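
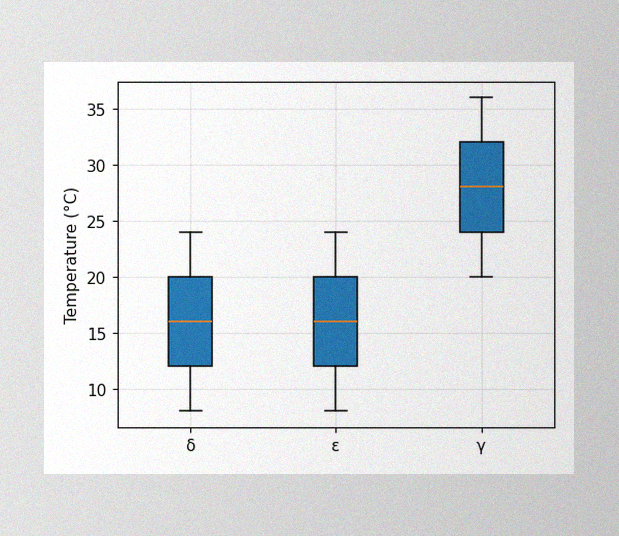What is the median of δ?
16°C

The image has some photo noise and uneven lighting. The median line in the δ box sits at 16°C.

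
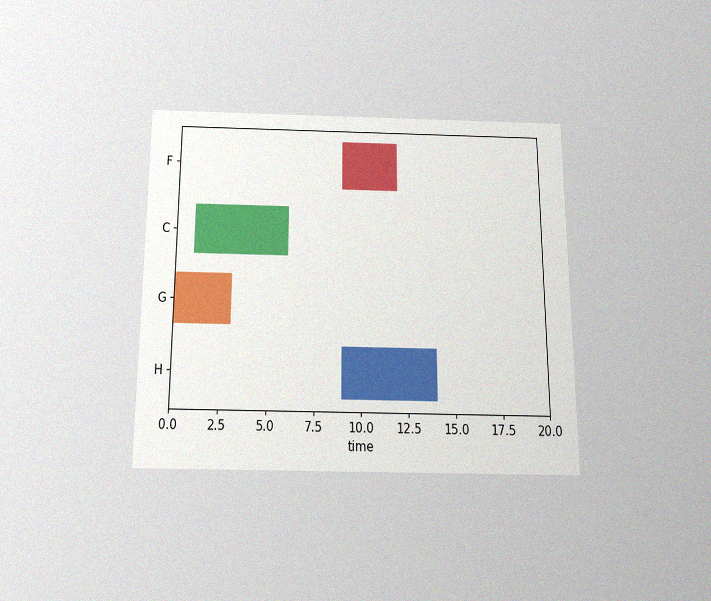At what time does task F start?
The chart is viewed slightly from below, with some photo noise. The F bar begins at t=9.

9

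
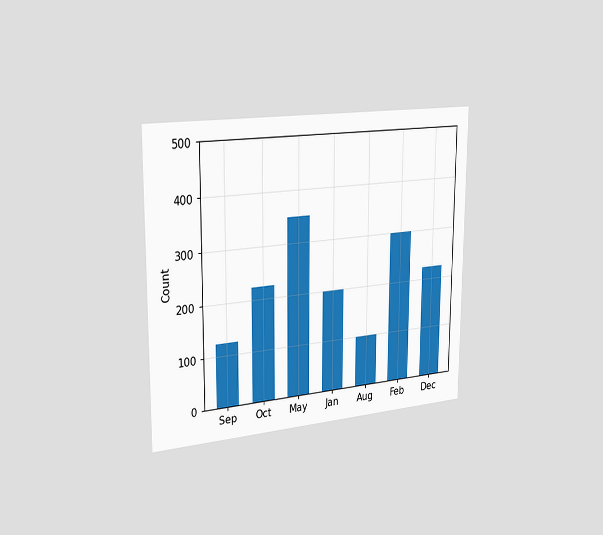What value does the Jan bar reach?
200

The chart is viewed slightly from the left. Reading along the chart's y-axis, the Jan bar reaches 200.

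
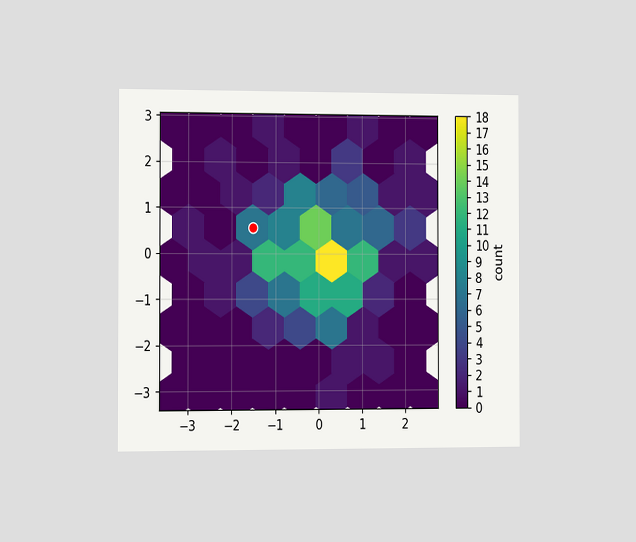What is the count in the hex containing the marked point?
The chart is viewed slightly from the left. The marked hex reads 7 on the colorbar.

7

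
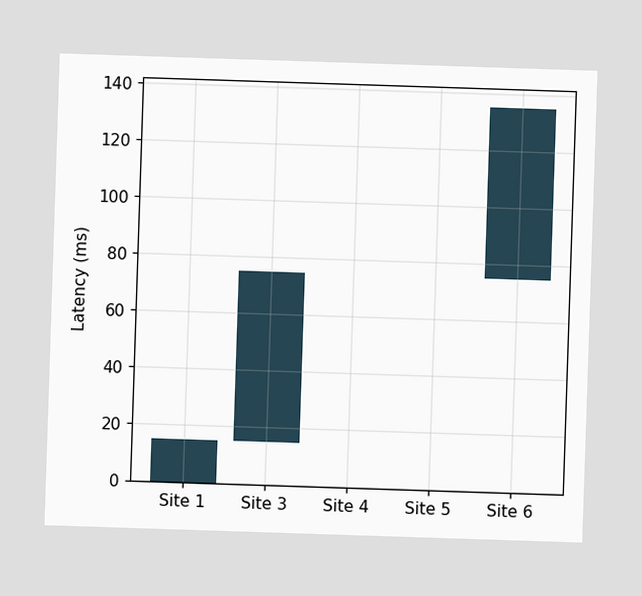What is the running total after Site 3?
After Site 3 the running total reaches 75ms.

75ms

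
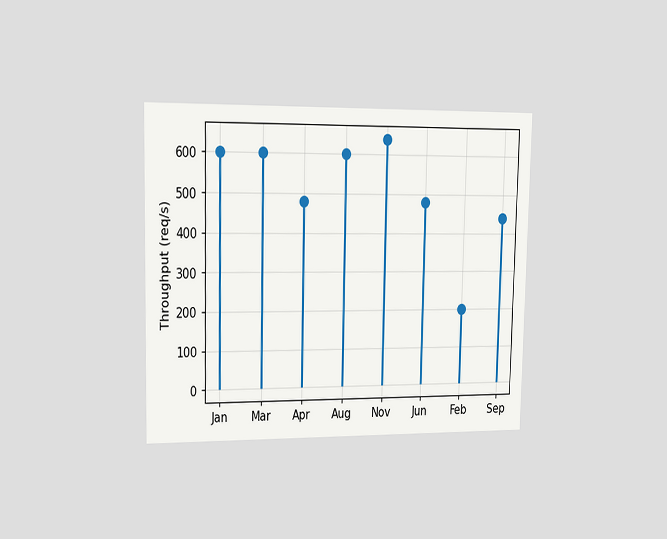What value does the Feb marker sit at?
The chart is viewed slightly from the left. The Feb marker sits at 200req/s.

200req/s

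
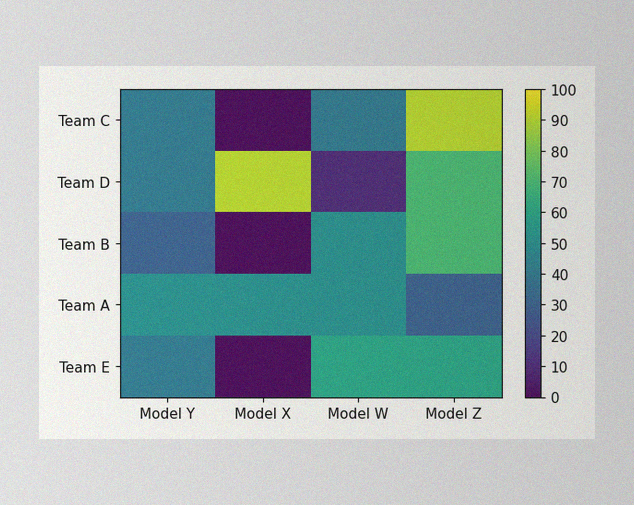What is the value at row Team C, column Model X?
0

The image has some photo noise and uneven lighting. Matching cell (Team C, Model X) against the colorbar gives 0.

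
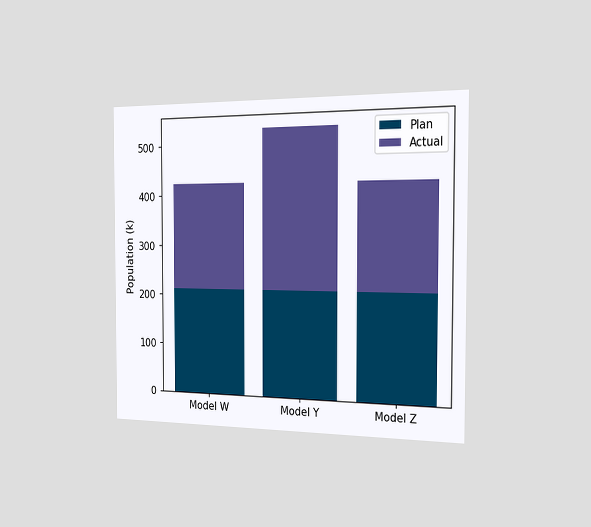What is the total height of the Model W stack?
The chart is viewed slightly from the right. The Model W stack's top reaches 424k on the y-axis.

424k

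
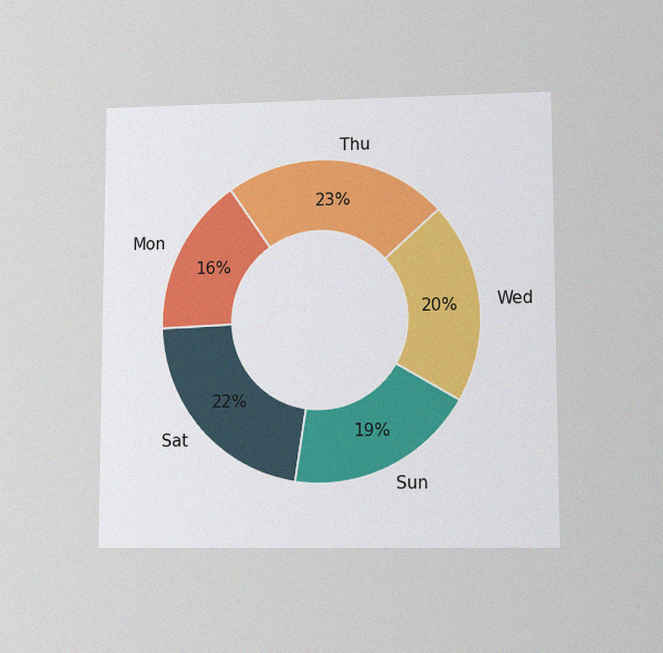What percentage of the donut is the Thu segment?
23%

The chart is viewed at a slight angle, with some photo noise. The Thu segment takes up 23% of the ring.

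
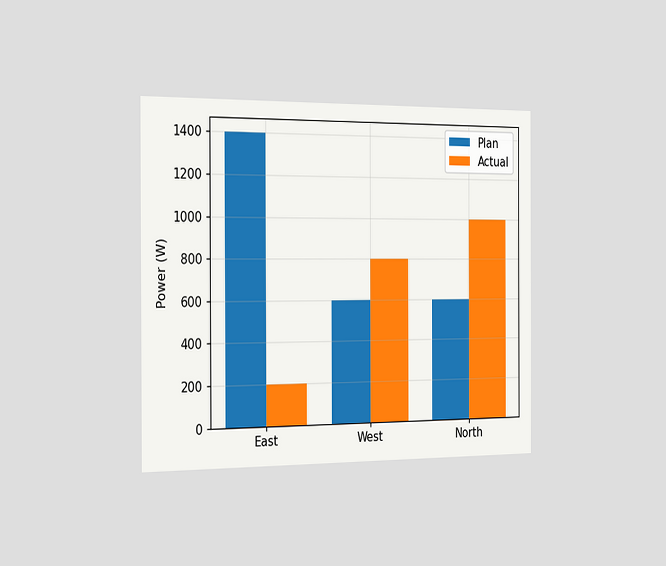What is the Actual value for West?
800W

The chart is viewed slightly from the left. The Actual bar at West reaches 800W on the y-axis.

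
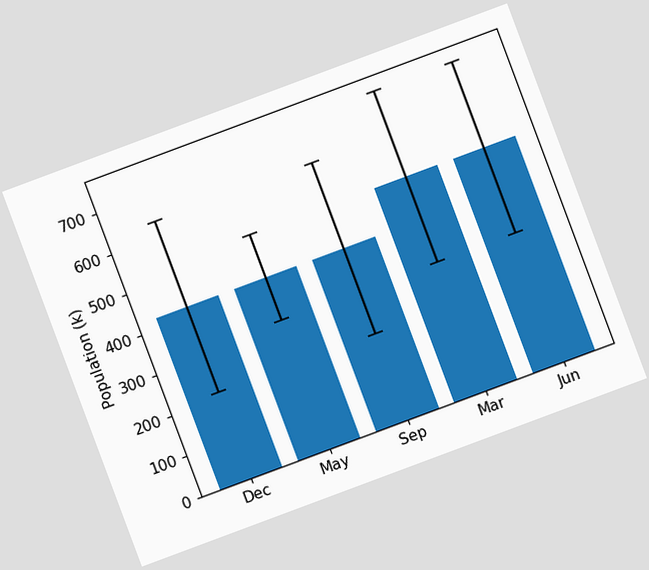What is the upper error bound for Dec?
The chart is tilted about 20° counter-clockwise. The Dec bar's upper whisker reaches 636k.

636k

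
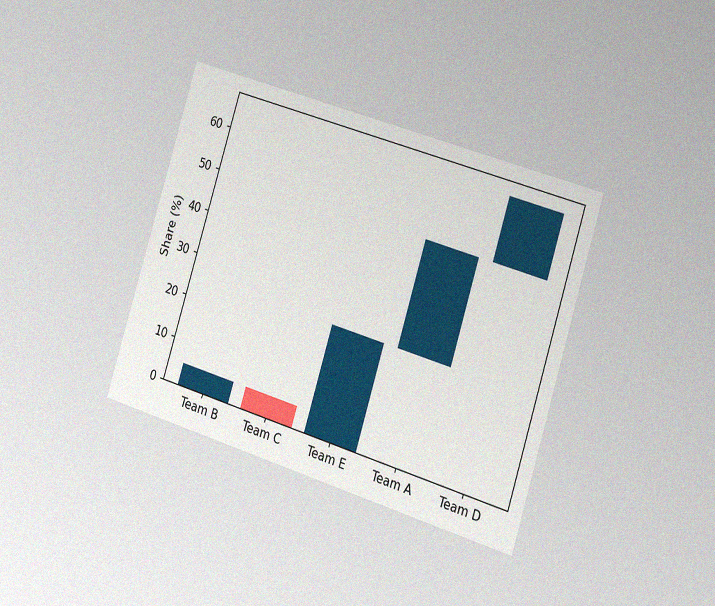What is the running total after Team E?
The chart is tilted about 17° clockwise and viewed slightly from the right, with some photo noise. After Team E the running total reaches 25%.

25%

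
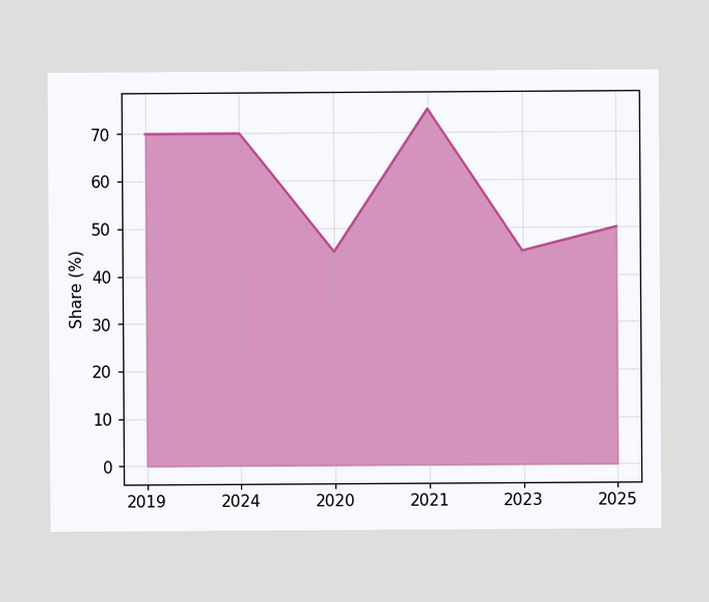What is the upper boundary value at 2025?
50%

At 2025 the upper boundary is at 50%.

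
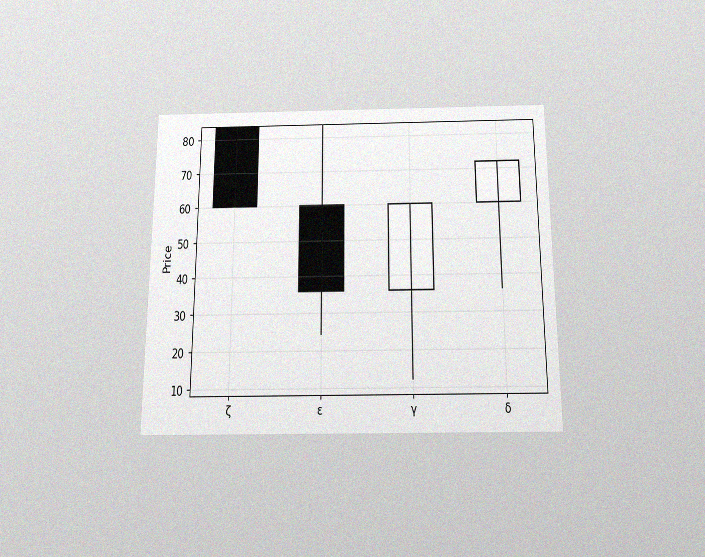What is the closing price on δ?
The chart is viewed slightly from below, with some photo noise. The δ candle closes at 72.

72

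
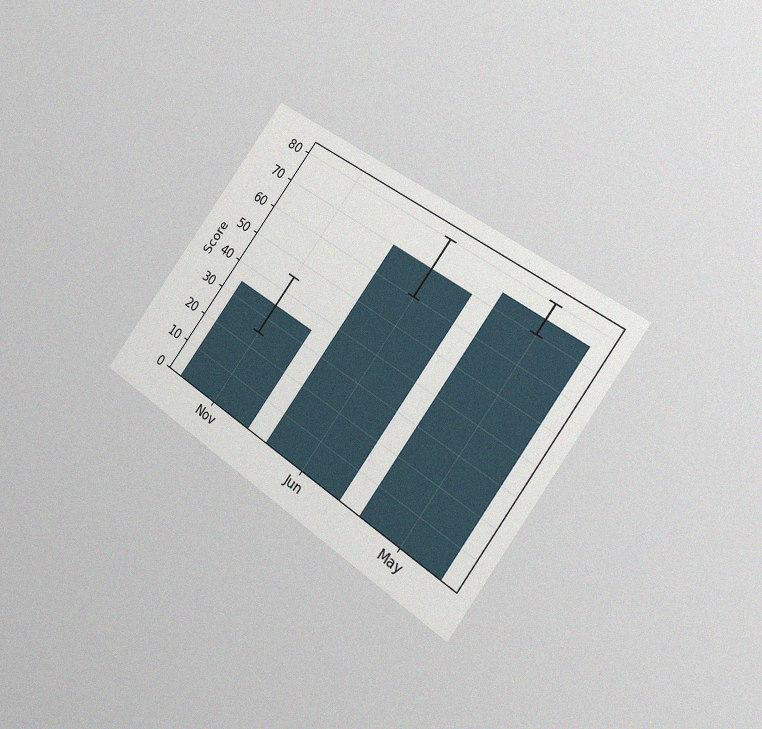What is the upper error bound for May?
80

The chart is tilted about 36° clockwise and viewed slightly from the right, with some photo noise. The May bar's upper whisker reaches 80.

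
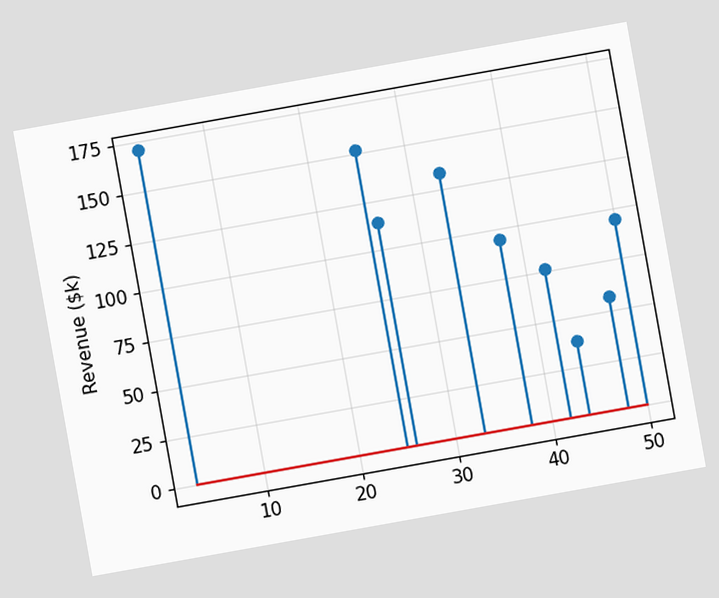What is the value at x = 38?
The chart is tilted about 10° counter-clockwise. The stem at x=38 reaches $95k.

$95k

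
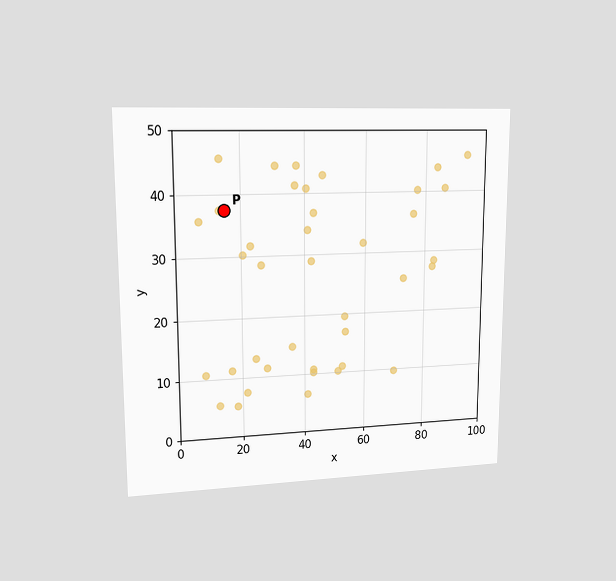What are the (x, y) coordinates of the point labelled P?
(15, 37.5)

The chart is viewed at a slight angle. Following the gridlines from P to each axis, P sits at (15, 37.5).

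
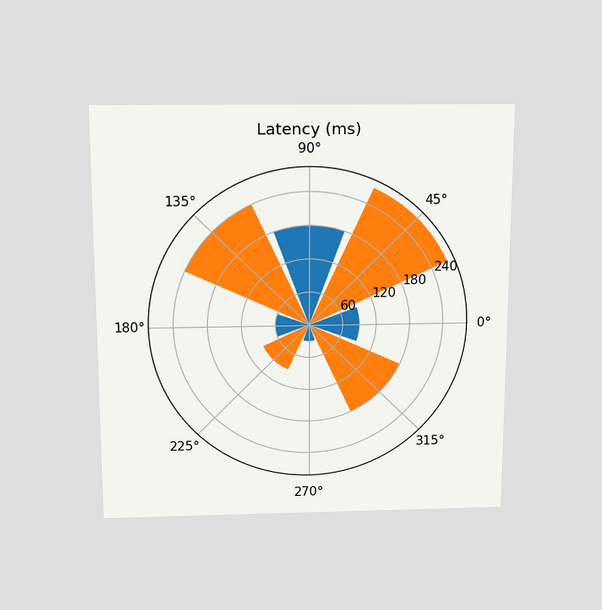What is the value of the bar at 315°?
The chart is viewed slightly from above. The bar at 315° reaches 180ms on the radial axis.

180ms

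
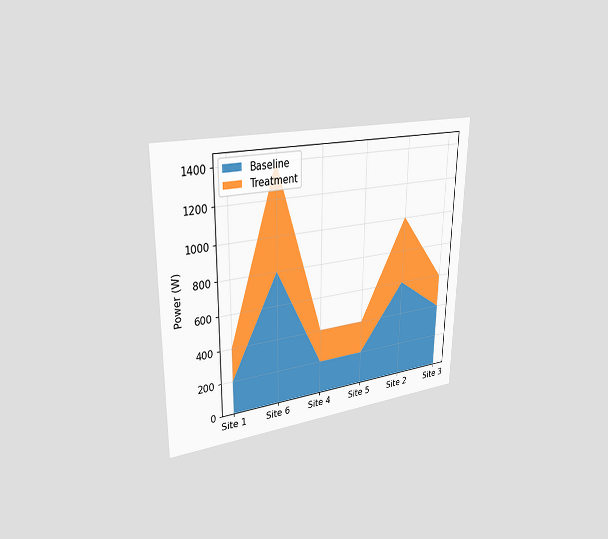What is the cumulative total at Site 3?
The chart is viewed slightly from the left. The stacked total at Site 3 reaches 600W.

600W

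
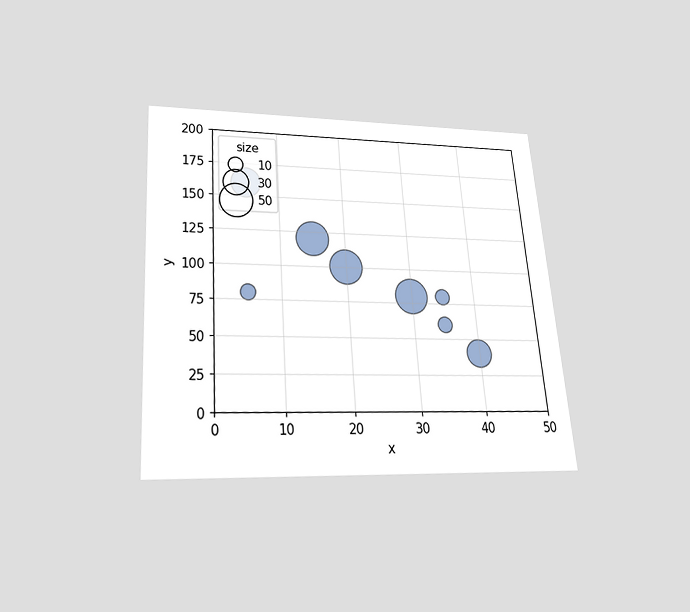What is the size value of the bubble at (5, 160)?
The chart is tilted about 4° counter-clockwise and viewed slightly from below. Matching the bubble at (5, 160) against the size legend gives 40.

40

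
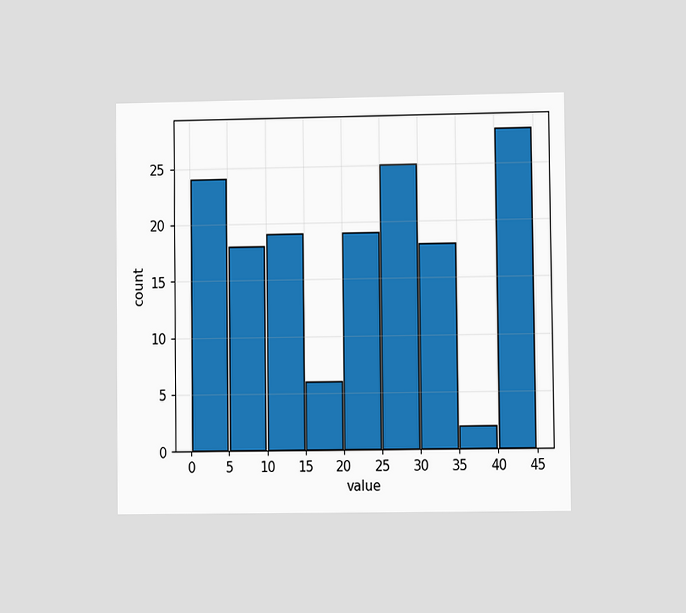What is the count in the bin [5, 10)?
The chart is viewed at a slight angle. The [5, 10) bin has height 18.

18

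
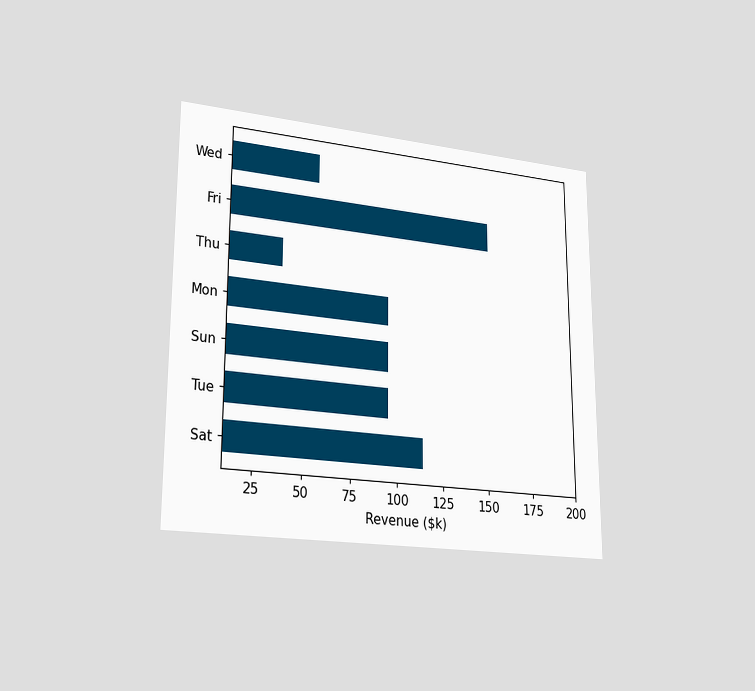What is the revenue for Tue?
$95k

The chart is viewed slightly from the left. Reading along the chart's x-axis, the Tue bar reaches $95k.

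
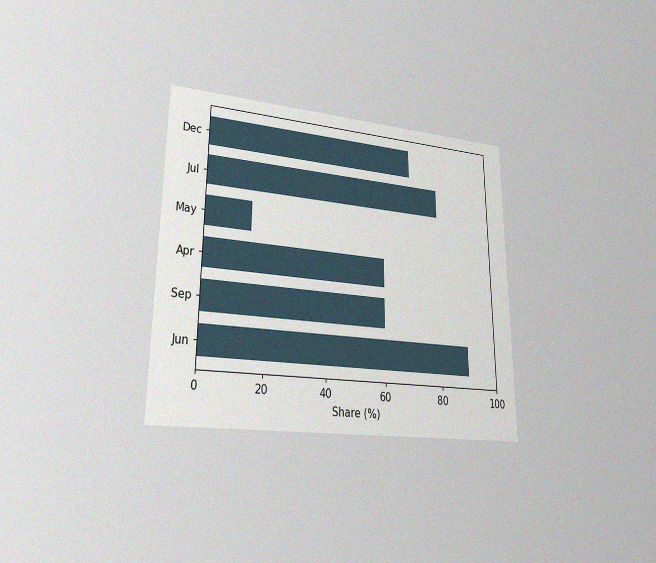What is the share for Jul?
80%

The chart is viewed at a slight angle, with some photo noise. Reading along the chart's x-axis, the Jul bar reaches 80%.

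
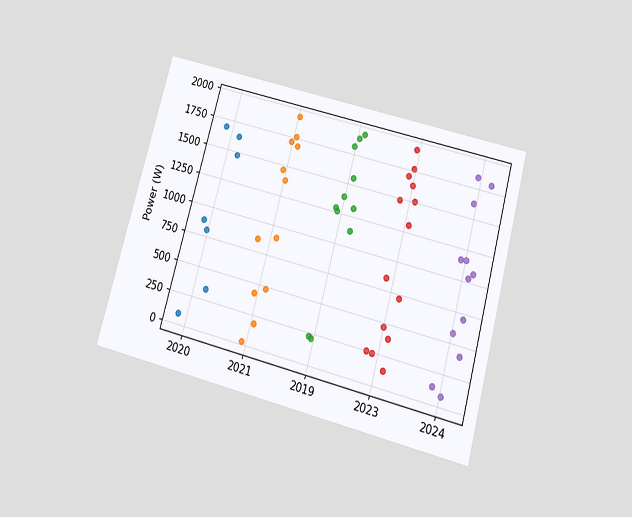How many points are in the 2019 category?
11

The chart is tilted about 15° clockwise and viewed slightly from below. Counting the markers in the 2019 column gives 11.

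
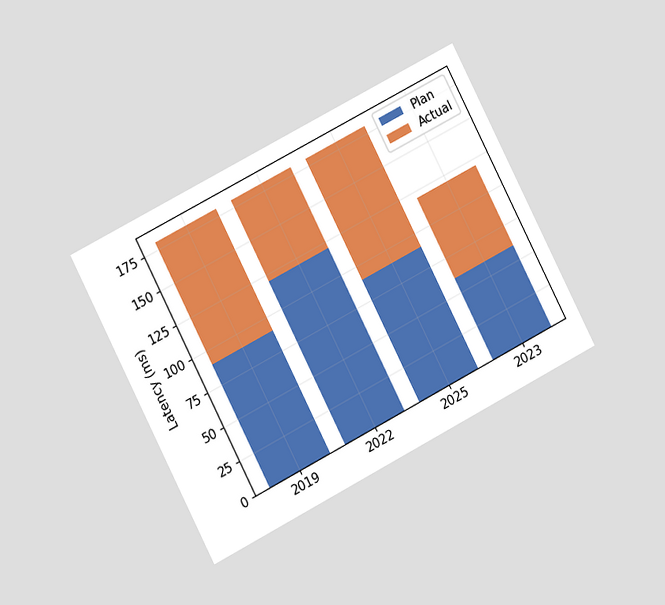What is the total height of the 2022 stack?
The chart is tilted about 27° counter-clockwise and viewed at a slight angle. The 2022 stack's top reaches 180ms on the y-axis.

180ms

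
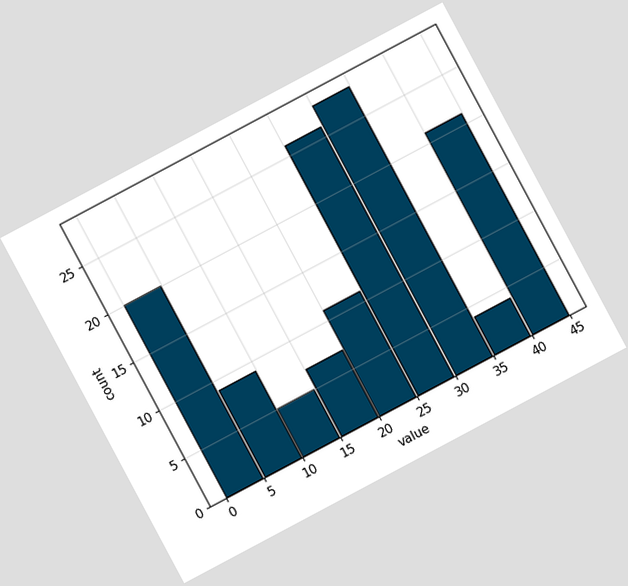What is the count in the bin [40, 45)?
The chart is tilted about 28° counter-clockwise. The [40, 45) bin has height 21.

21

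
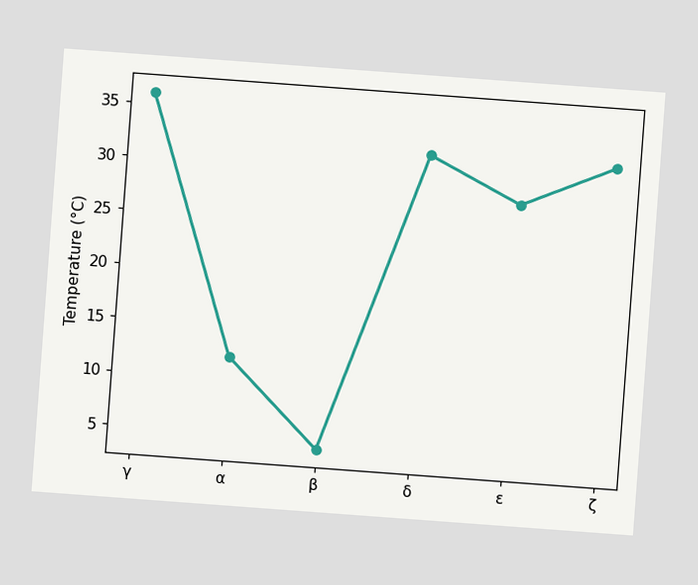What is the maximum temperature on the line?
36°C

The chart is tilted about 4° clockwise. The highest point is at γ, and reading across to the y-axis gives 36°C.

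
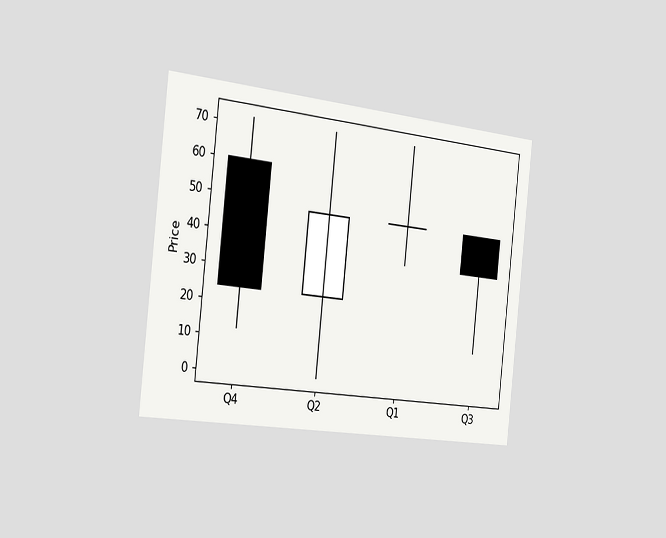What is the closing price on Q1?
48

The chart is tilted about 6° clockwise and viewed slightly from the left. The Q1 candle closes at 48.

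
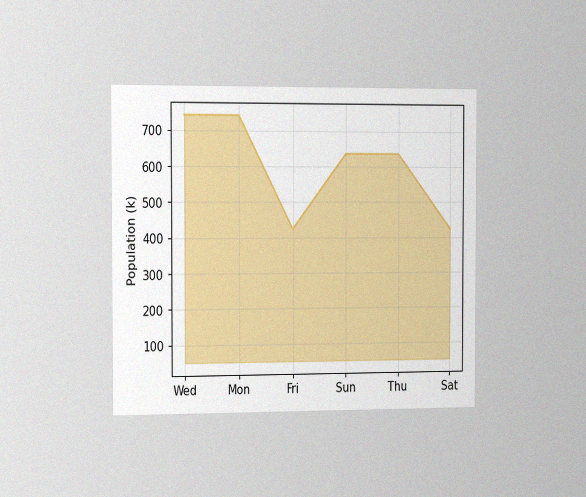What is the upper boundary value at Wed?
The chart is viewed slightly from the left, with some photo noise. At Wed the upper boundary is at 742k.

742k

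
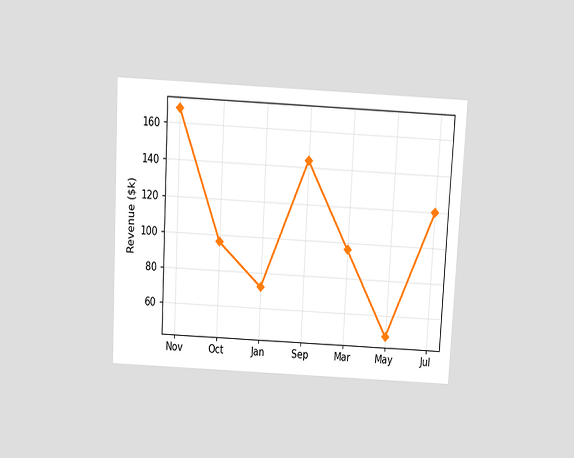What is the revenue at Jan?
$72k

The chart is tilted about 3° clockwise and viewed slightly from above. At Jan, the line is at $72k.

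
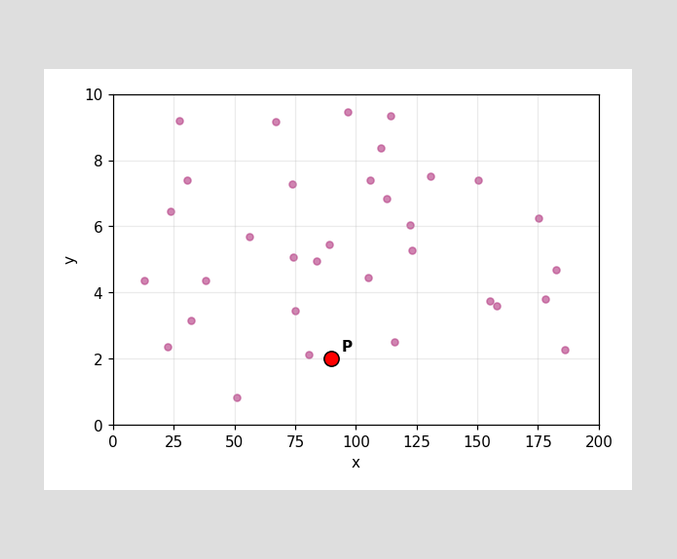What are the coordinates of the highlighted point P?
Following the gridlines from P to each axis, P sits at (90, 2).

(90, 2)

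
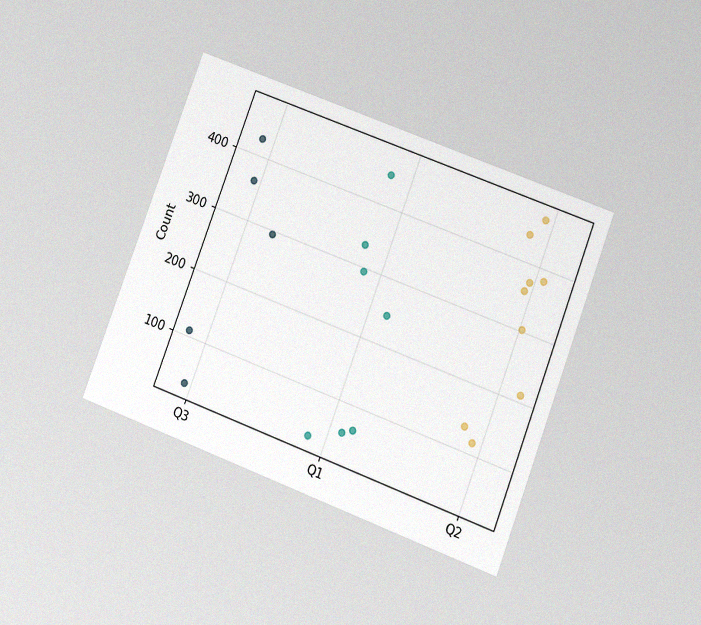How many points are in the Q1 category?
The chart is tilted about 21° clockwise and viewed at a slight angle, with some photo noise. Counting the markers in the Q1 column gives 7.

7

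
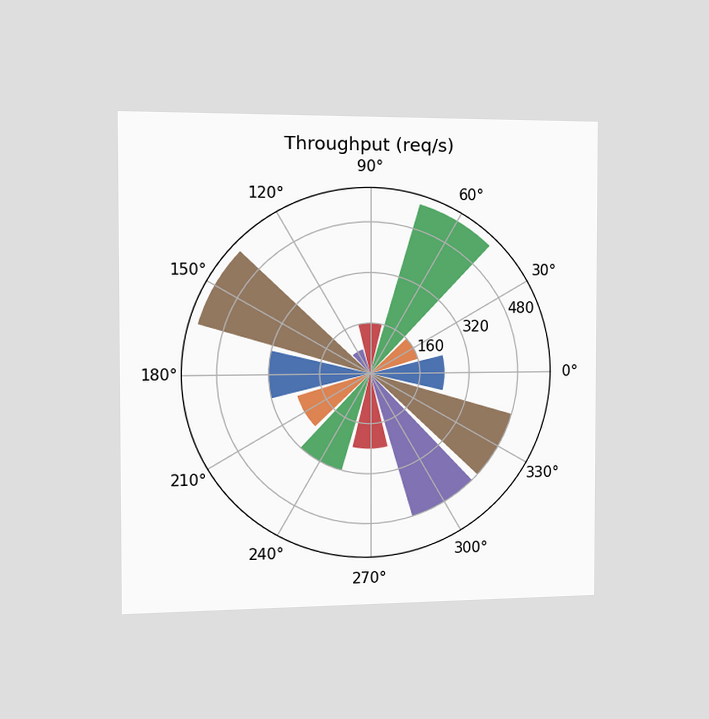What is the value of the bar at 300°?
The chart is viewed slightly from the left. The bar at 300° reaches 480req/s on the radial axis.

480req/s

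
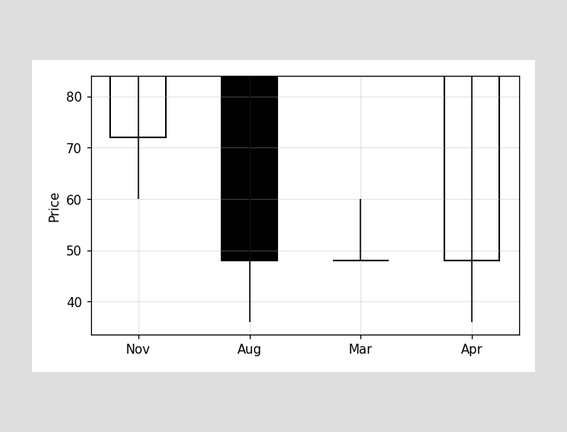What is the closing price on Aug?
The Aug candle closes at 48.

48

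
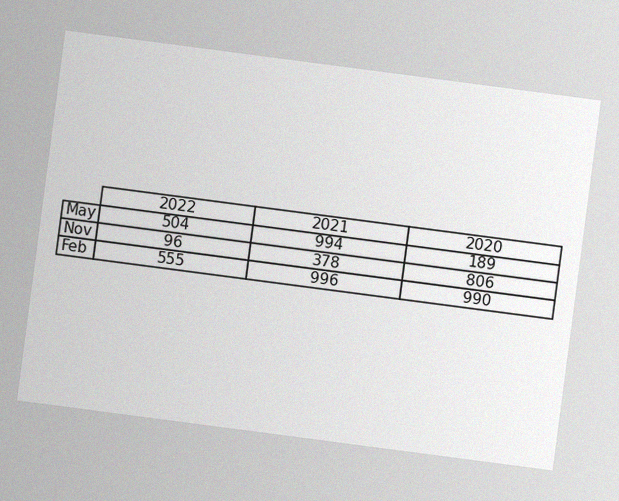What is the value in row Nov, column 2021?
378

The chart is tilted about 7° clockwise, with some photo noise. The (Nov, 2021) cell reads 378.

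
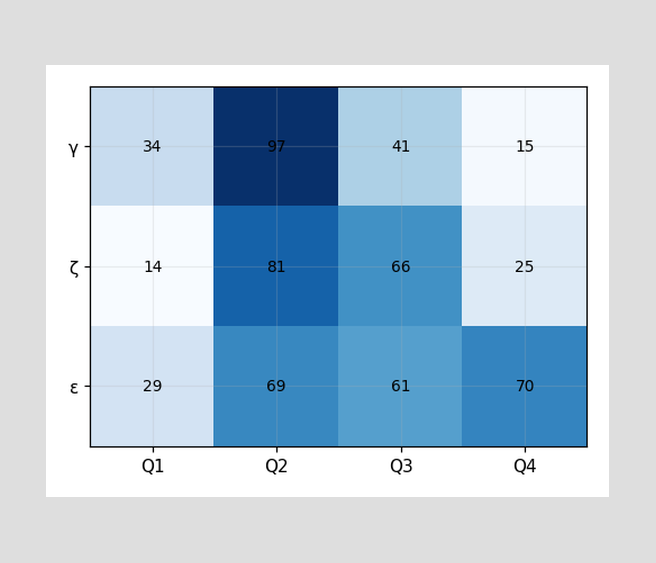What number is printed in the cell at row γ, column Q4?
15

The (γ, Q4) cell reads 15.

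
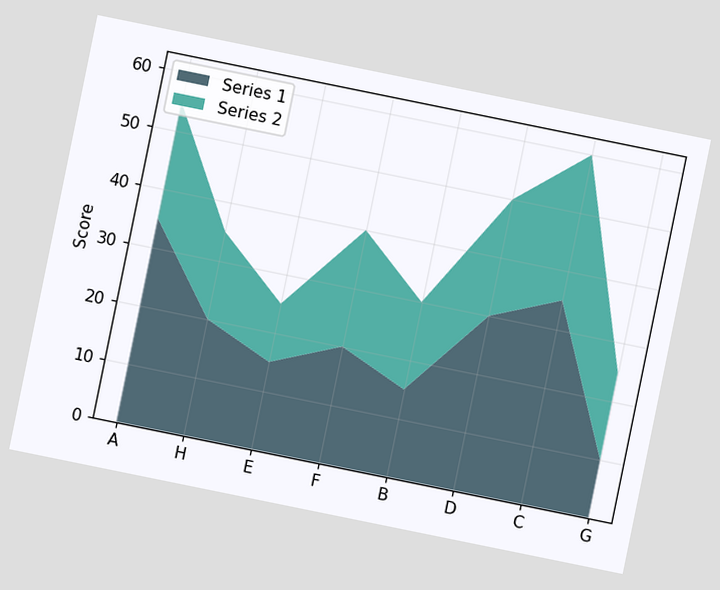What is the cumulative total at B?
The chart is tilted about 12° clockwise. The stacked total at B reaches 30.

30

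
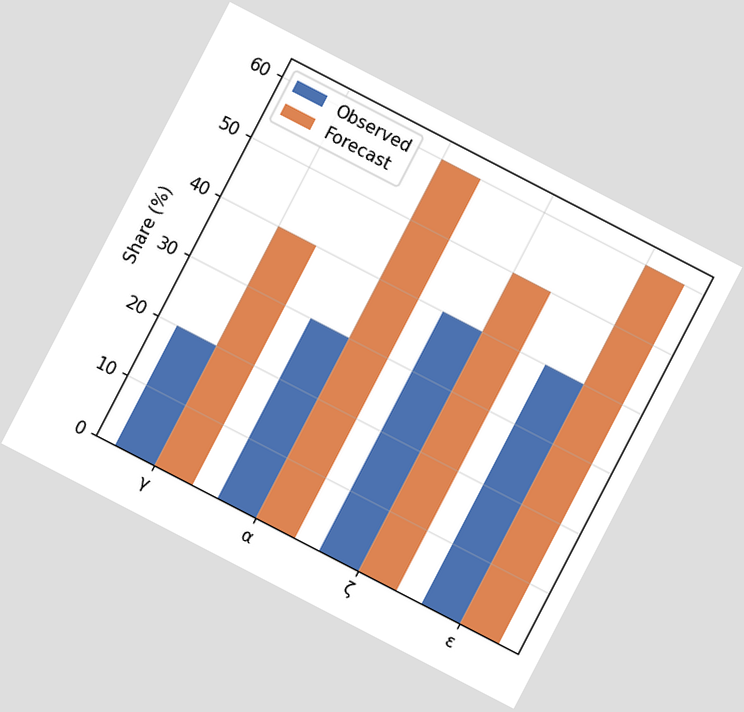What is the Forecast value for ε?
60%

The chart is tilted about 27° clockwise. The Forecast bar at ε reaches 60% on the y-axis.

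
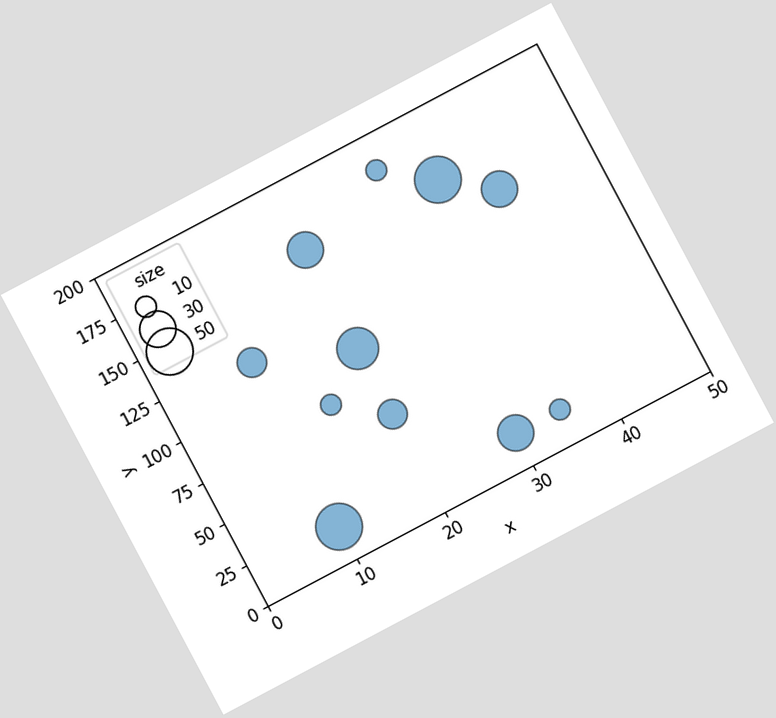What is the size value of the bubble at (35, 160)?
50

The chart is tilted about 28° counter-clockwise. Matching the bubble at (35, 160) against the size legend gives 50.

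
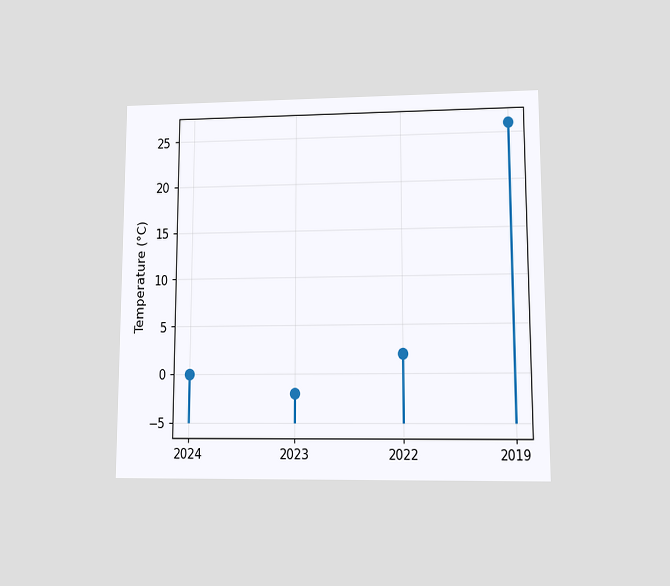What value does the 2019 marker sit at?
The chart is viewed at a slight angle. The 2019 marker sits at 26°C.

26°C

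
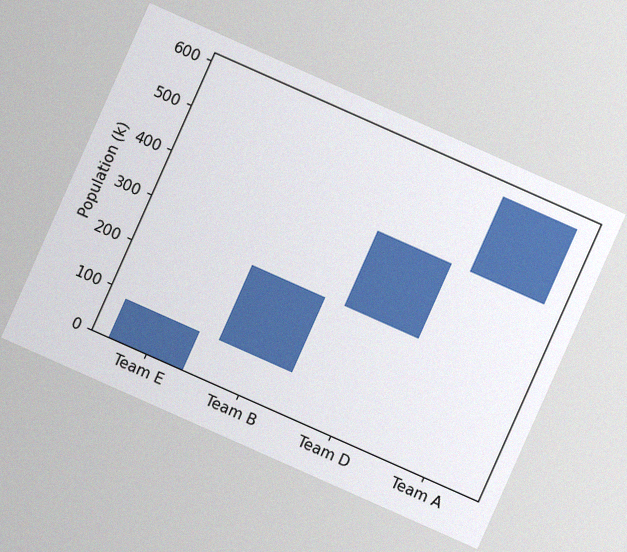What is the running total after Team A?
The chart is tilted about 24° clockwise, with some photo noise. After Team A the running total reaches 588k.

588k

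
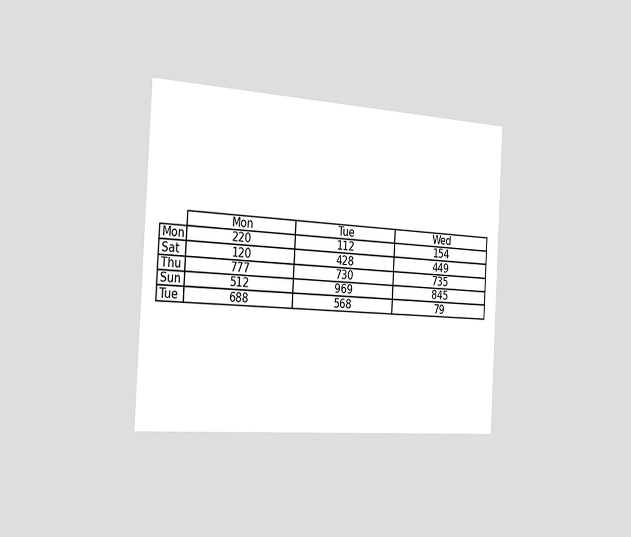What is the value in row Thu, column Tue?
730

The chart is tilted about 3° clockwise and viewed slightly from the left. The (Thu, Tue) cell reads 730.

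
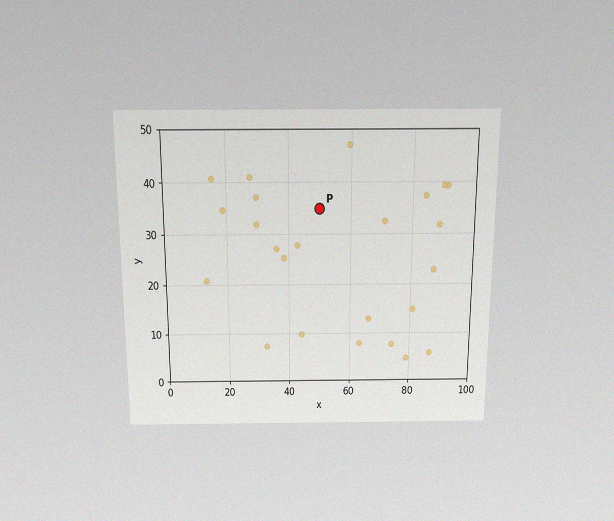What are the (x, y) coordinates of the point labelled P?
(50, 35)

The chart is viewed slightly from above, with some photo noise. Following the gridlines from P to each axis, P sits at (50, 35).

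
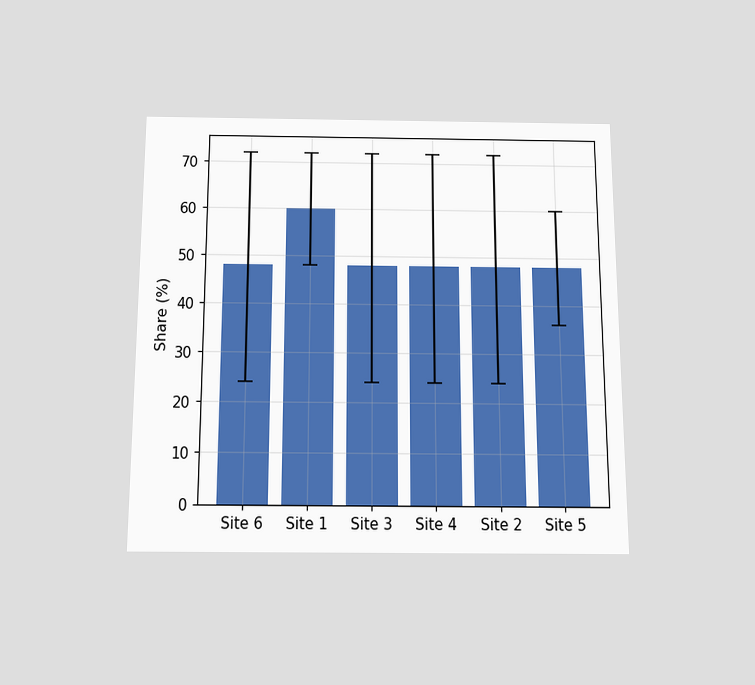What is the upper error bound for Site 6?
72%

The chart is viewed slightly from below. The Site 6 bar's upper whisker reaches 72%.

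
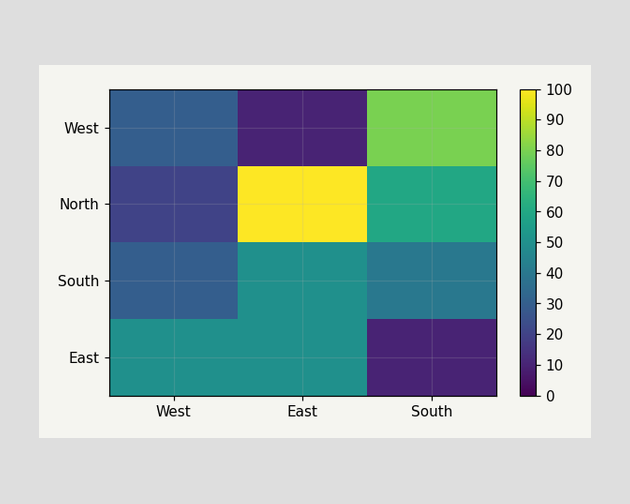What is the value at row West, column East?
Matching cell (West, East) against the colorbar gives 10.

10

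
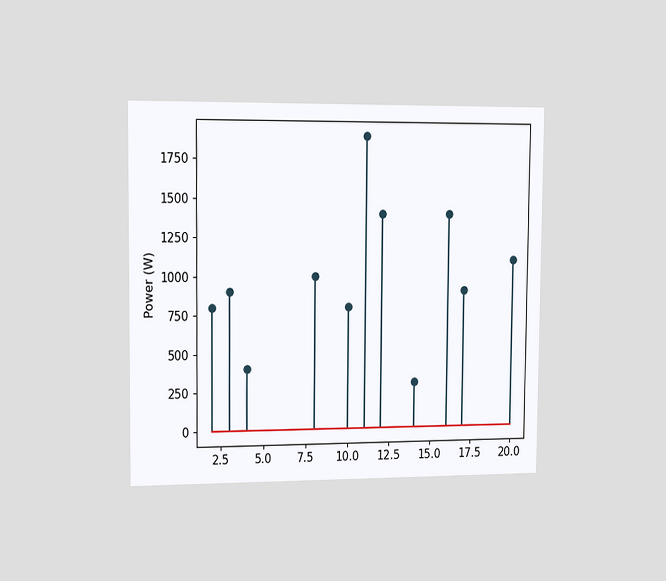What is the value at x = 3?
900W

The chart is viewed slightly from the left. The stem at x=3 reaches 900W.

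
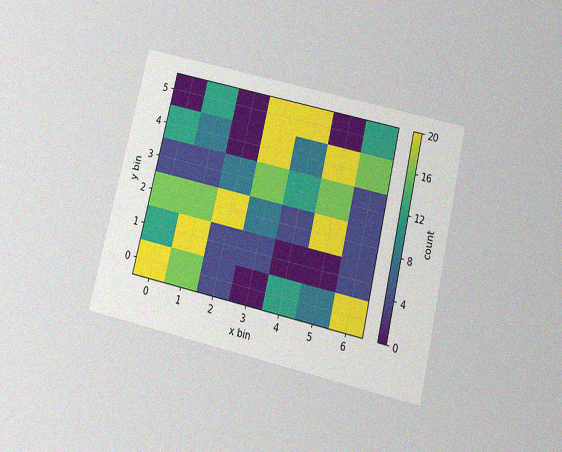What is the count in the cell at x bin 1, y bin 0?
16

The chart is tilted about 13° clockwise and viewed slightly from below, with some photo noise. Matching the cell (1, 0) against the colorbar gives 16.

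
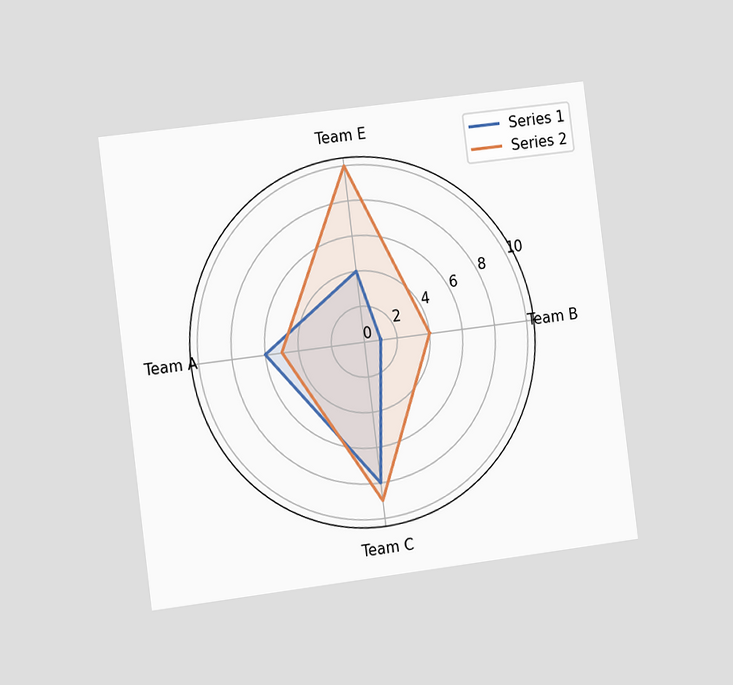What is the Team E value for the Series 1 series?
The chart is tilted about 7° counter-clockwise and viewed slightly from the left. On the Team E axis, Series 1 reaches 4.

4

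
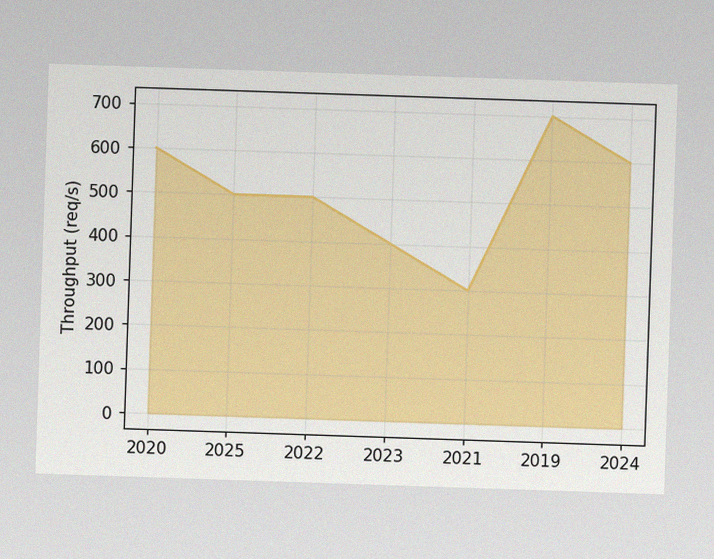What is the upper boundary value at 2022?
500req/s

The image has some photo noise and uneven lighting. At 2022 the upper boundary is at 500req/s.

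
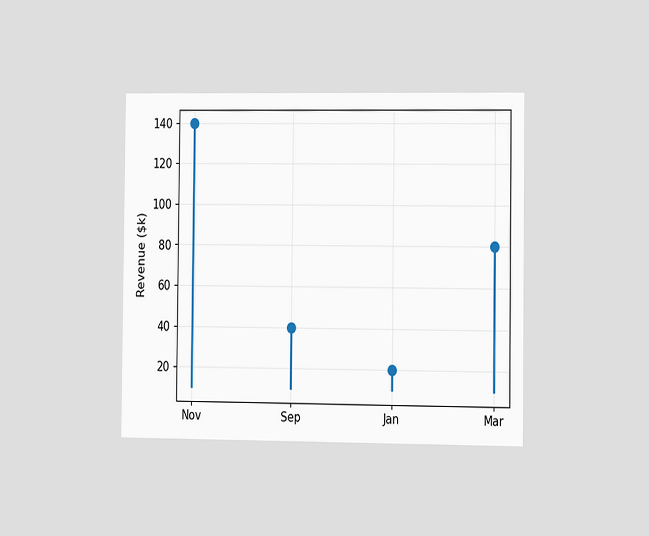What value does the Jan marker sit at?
The chart is viewed slightly from the right. The Jan marker sits at $20k.

$20k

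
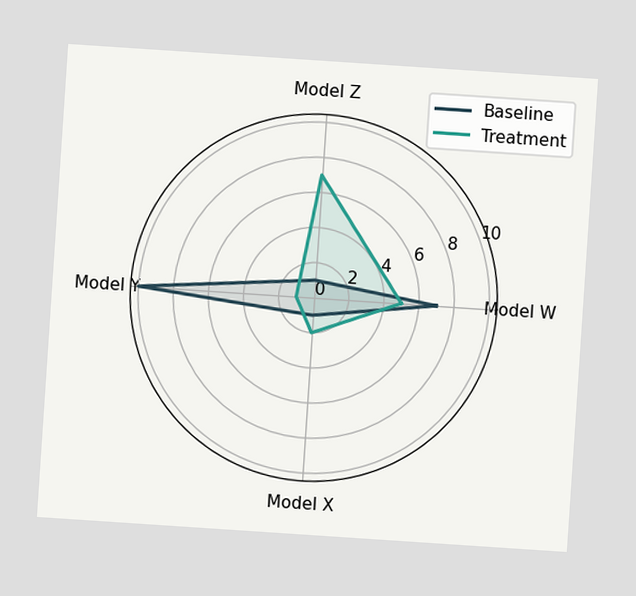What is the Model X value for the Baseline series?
The chart is tilted about 4° clockwise. On the Model X axis, Baseline reaches 1.

1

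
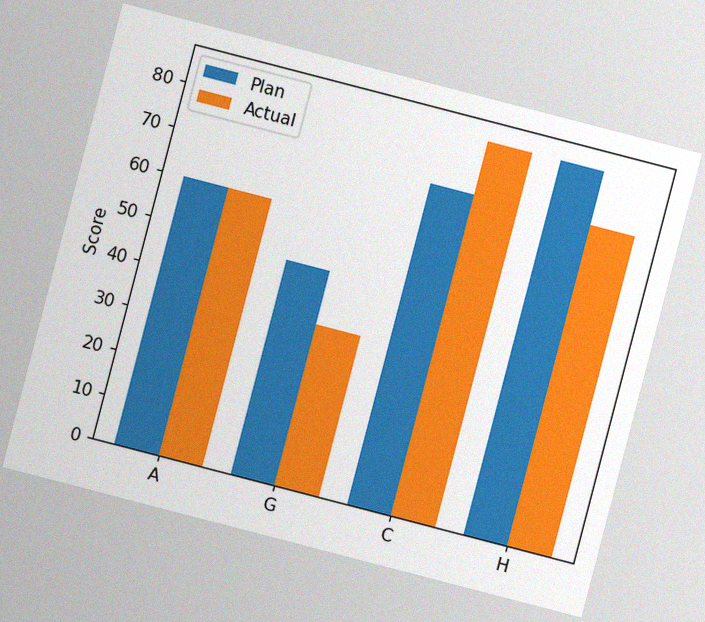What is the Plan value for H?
84

The chart is tilted about 15° clockwise, with some photo noise. The Plan bar at H reaches 84 on the y-axis.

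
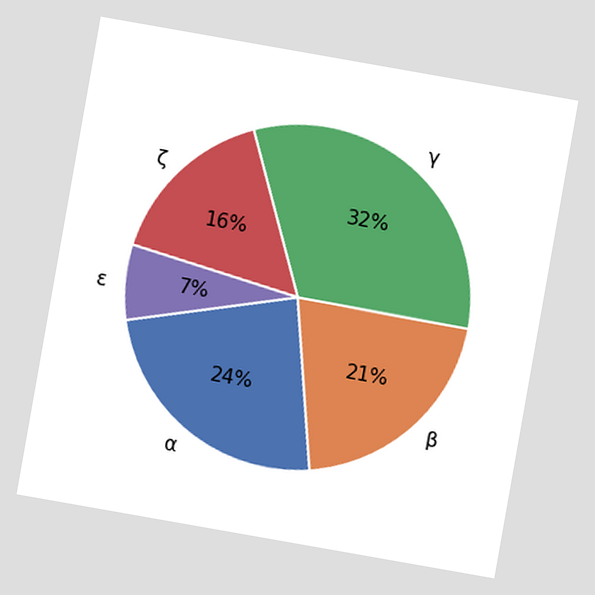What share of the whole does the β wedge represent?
21%

The chart is tilted about 10° clockwise. The β slice takes up 21% of the pie.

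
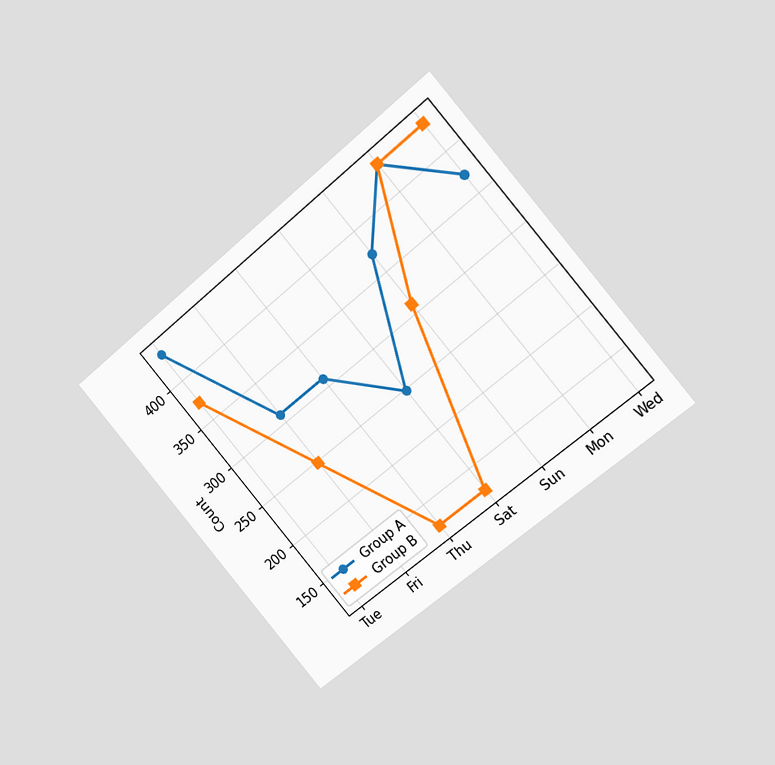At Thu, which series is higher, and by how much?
The chart is tilted about 40° counter-clockwise and viewed slightly from the right. At Thu, Group A sits above the other line by 186.

Group A, by 186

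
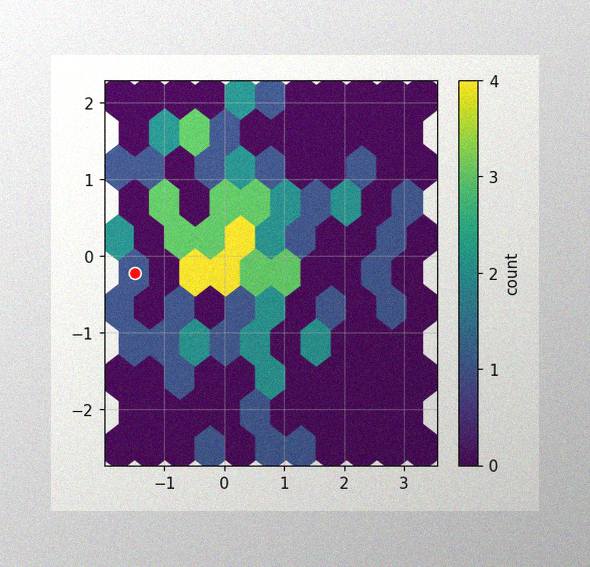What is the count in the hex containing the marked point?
The image has some photo noise and uneven lighting. The marked hex reads 1 on the colorbar.

1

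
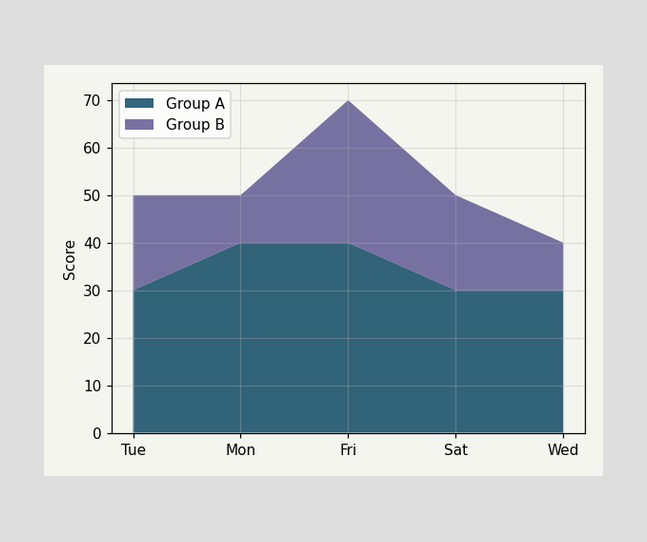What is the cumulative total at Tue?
The stacked total at Tue reaches 50.

50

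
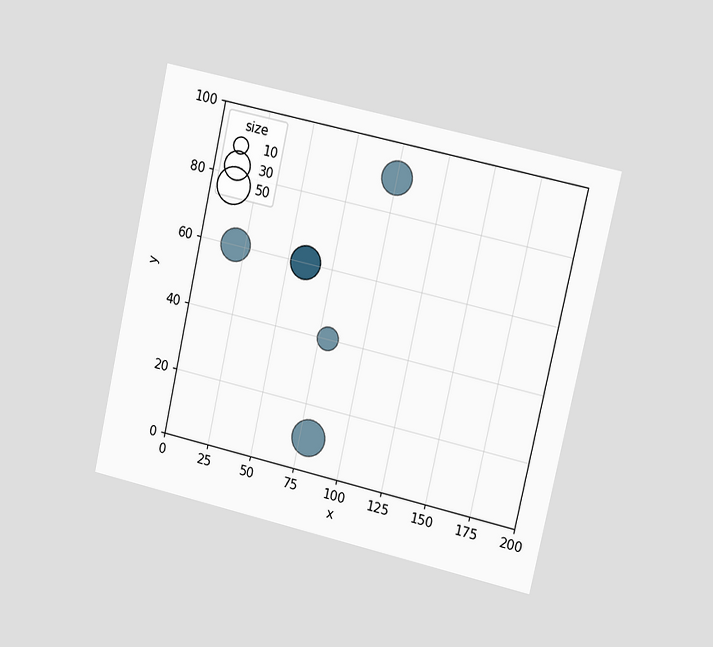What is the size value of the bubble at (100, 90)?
The chart is tilted about 12° clockwise and viewed slightly from the right. Matching the bubble at (100, 90) against the size legend gives 40.

40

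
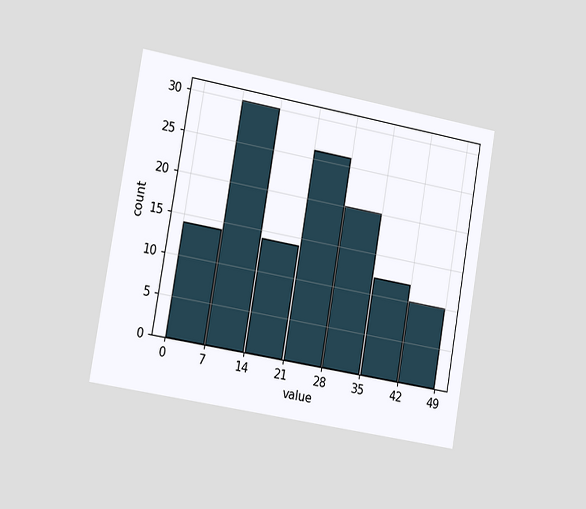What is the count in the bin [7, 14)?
The chart is tilted about 10° clockwise and viewed slightly from the left. The [7, 14) bin has height 30.

30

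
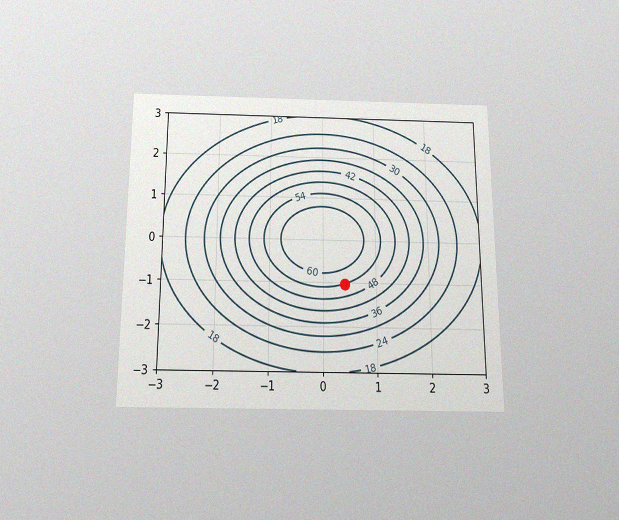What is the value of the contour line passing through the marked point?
The chart is viewed slightly from below, with some photo noise. The marked point sits on the contour labelled 54.

54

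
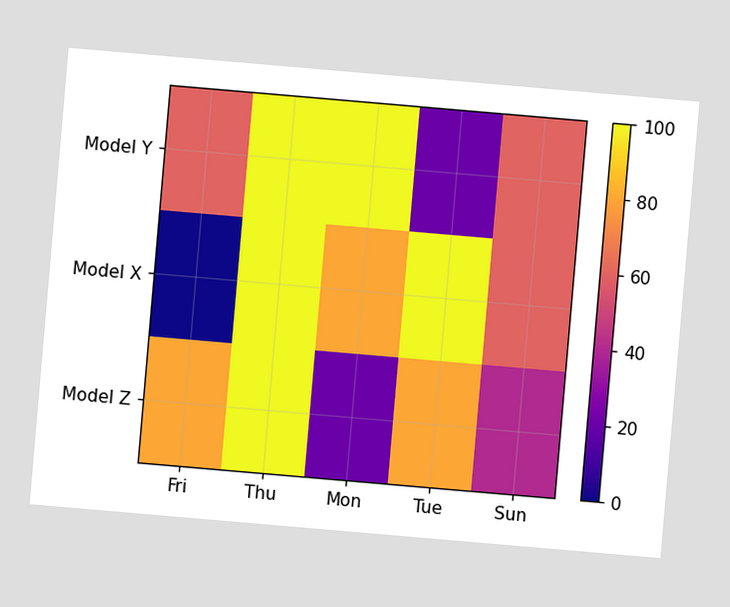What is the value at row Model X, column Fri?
The chart is tilted about 5° clockwise. Matching cell (Model X, Fri) against the colorbar gives 0.

0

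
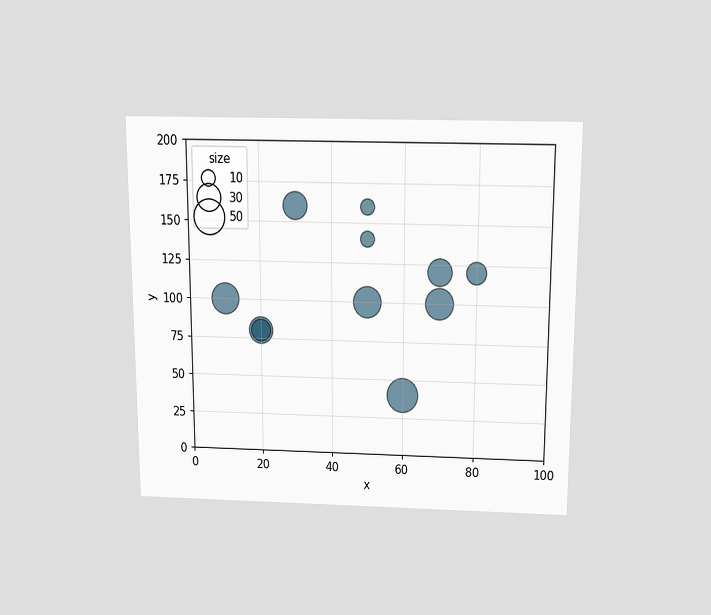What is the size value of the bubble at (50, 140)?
The chart is viewed slightly from above. Matching the bubble at (50, 140) against the size legend gives 10.

10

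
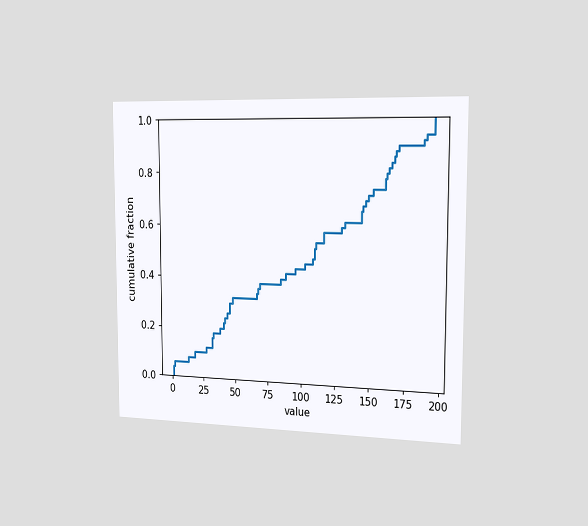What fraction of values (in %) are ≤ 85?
40%

The chart is viewed slightly from the right. At x=85 the ECDF step is at 40%.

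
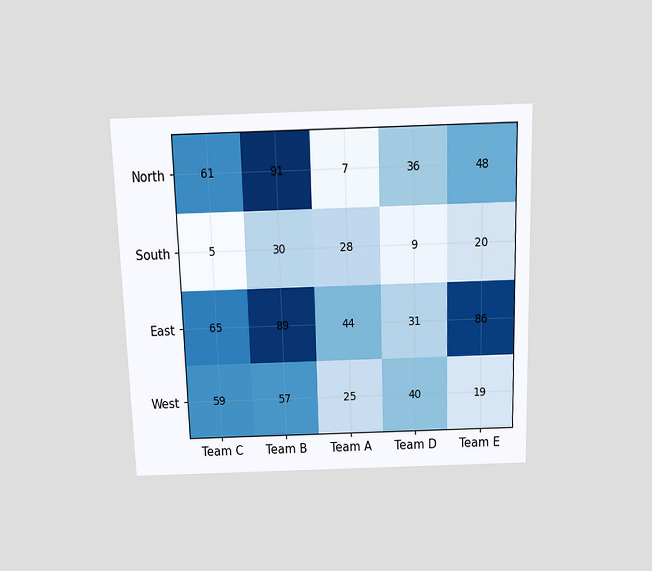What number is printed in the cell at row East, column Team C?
65

The chart is viewed slightly from above. The (East, Team C) cell reads 65.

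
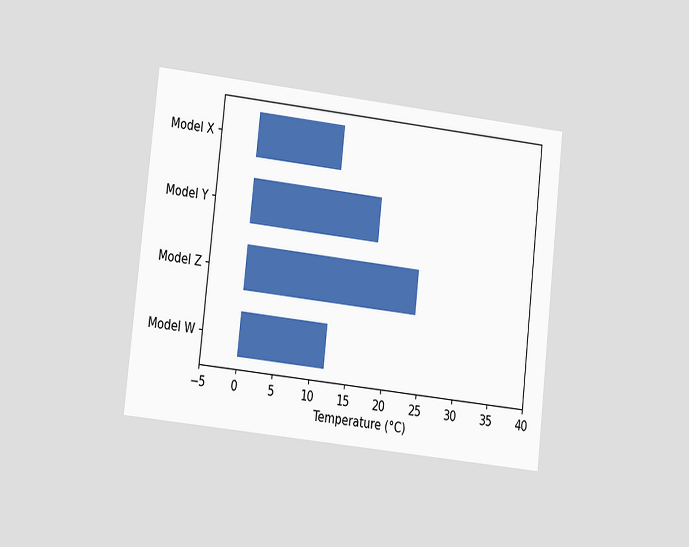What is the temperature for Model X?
The chart is tilted about 6° clockwise and viewed at a slight angle. Reading along the chart's x-axis, the Model X bar reaches 12°C.

12°C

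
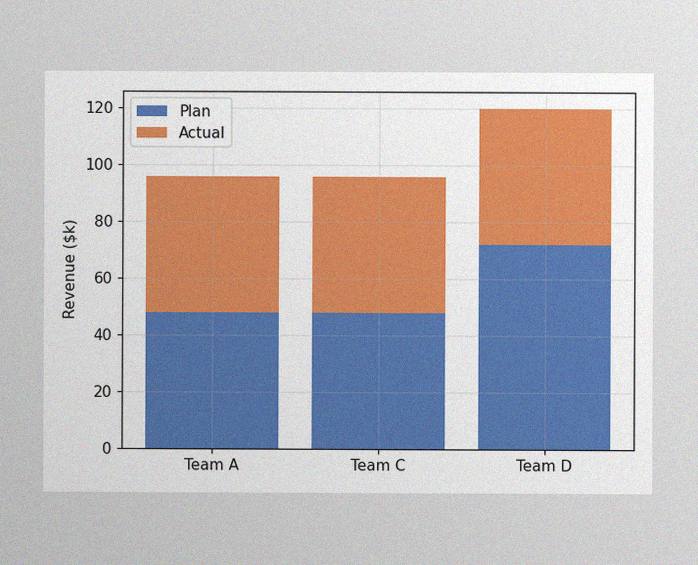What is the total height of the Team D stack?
$120k

The image has some photo noise and uneven lighting. The Team D stack's top reaches $120k on the y-axis.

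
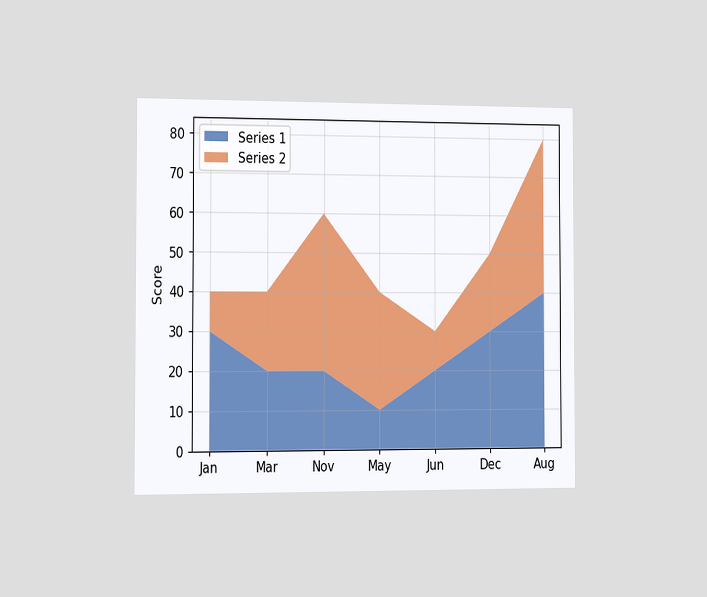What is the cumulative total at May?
The chart is viewed slightly from the left. The stacked total at May reaches 40.

40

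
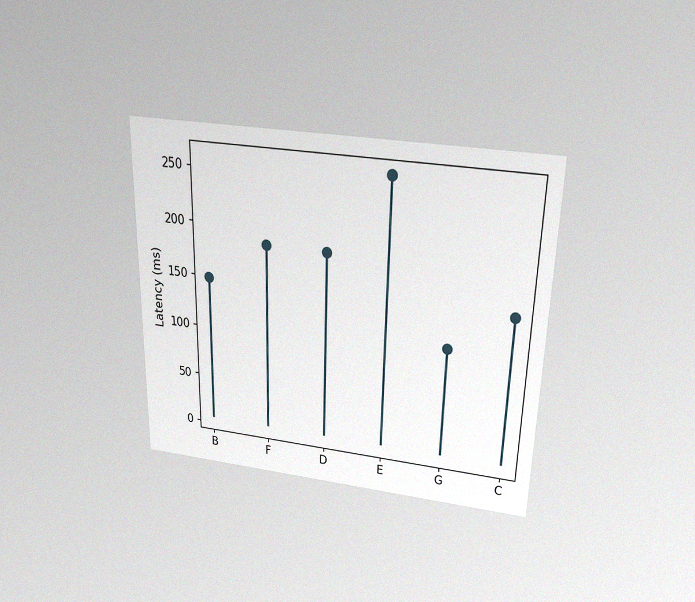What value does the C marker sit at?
The chart is viewed slightly from above, with some photo noise. The C marker sits at 148ms.

148ms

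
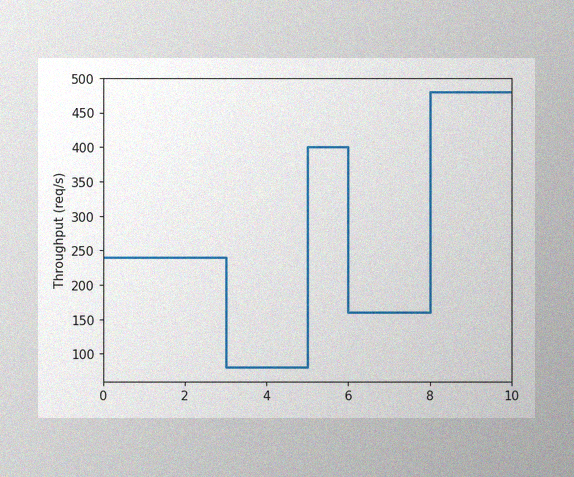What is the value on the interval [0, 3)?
240req/s

The image has some photo noise and uneven lighting. On [0, 3) the step sits at 240req/s.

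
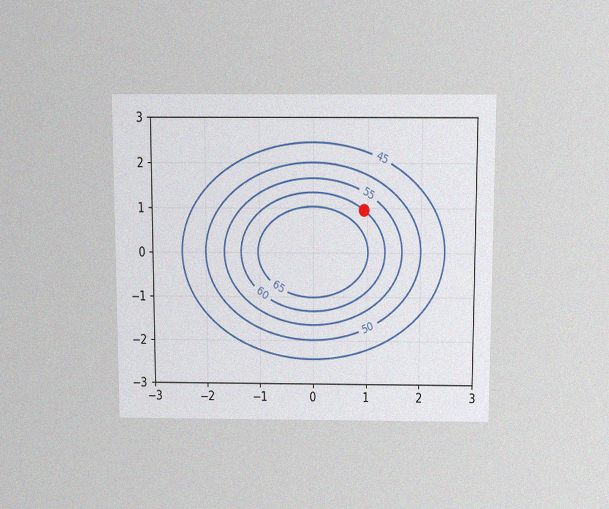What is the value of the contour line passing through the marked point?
60

The chart is viewed slightly from above, with some photo noise. The marked point sits on the contour labelled 60.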